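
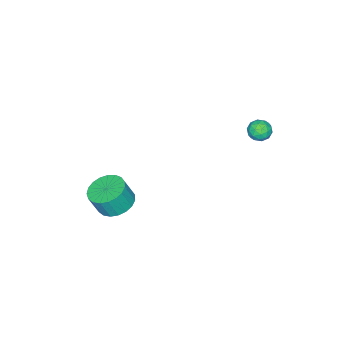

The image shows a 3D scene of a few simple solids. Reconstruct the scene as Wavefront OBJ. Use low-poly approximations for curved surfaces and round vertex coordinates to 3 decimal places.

v -0.118 3.735 2.576
v 0.441 3.779 2.242
v 0.379 3.201 3.338
v 0.938 3.245 3.004
v 0.674 3.779 3.271
v 0.367 4.108 2.8
v 0.453 2.872 2.78
v 0.146 3.201 2.309
v 0.793 3.245 2.369
v 0.93 3.806 2.672
v -0.11 3.174 2.908
v 0.027 3.735 3.211
v 0.118 3.803 2.342
v 0.702 3.177 3.238
v 0.547 3.49 3.395
v 0.876 3.516 3.199
v 0.074 3.997 2.67
v 0.403 4.023 2.474
v 0.54 4.023 3.078
v 0.417 2.957 3.106
v 0.746 2.983 2.91
v -0.056 3.464 2.381
v 0.273 3.49 2.185
v 0.28 2.957 2.502
v 0.653 3.516 2.22
v 0.946 3.203 2.668
v 0.661 2.983 2.537
v 0.48 3.176 2.26
v 0.734 3.846 2.398
v 1.026 3.532 2.846
v 0.871 3.846 3.003
v 0.69 4.039 2.726
v 0.941 3.532 2.473
v -0.206 3.448 2.734
v 0.086 3.134 3.182
v 0.13 2.941 2.854
v -0.051 3.134 2.577
v -0.126 3.777 2.912
v 0.167 3.464 3.36
v 0.34 3.804 3.32
v 0.159 3.997 3.043
v -0.121 3.448 3.107
v 3.664 -2.72 -3.934
v 4.227 -3.492 -4.32
v 4.618 -3.811 -3.111
v 4.056 -3.04 -2.726
v 4.506 -3.167 -4.325
v 4.897 -3.487 -3.116
v 4.64 -2.765 -4.262
v 5.031 -3.085 -3.053
v 4.605 -2.356 -4.142
v 4.996 -2.675 -2.934
v 4.407 -2.009 -3.987
v 4.799 -2.328 -2.778
v 4.081 -1.785 -3.822
v 4.473 -2.104 -2.614
v 3.683 -1.723 -3.677
v 4.074 -2.042 -2.468
v 3.282 -1.834 -3.576
v 3.673 -2.153 -2.368
v 2.947 -2.097 -3.538
v 3.338 -2.417 -2.329
v 2.735 -2.469 -3.567
v 3.127 -2.788 -2.359
v 2.685 -2.884 -3.661
v 3.076 -3.203 -2.452
v 2.804 -3.27 -3.801
v 3.195 -3.59 -2.592
v 3.071 -3.562 -3.965
v 3.463 -3.881 -2.756
v 3.442 -3.708 -4.123
v 3.833 -4.027 -2.914
v 3.85 -3.683 -4.249
v 4.242 -4.003 -3.04
f 1 38 17
f 38 12 41
f 17 41 6
f 38 41 17
f 1 17 13
f 17 6 18
f 13 18 2
f 17 18 13
f 1 13 22
f 13 2 23
f 22 23 8
f 13 23 22
f 1 22 34
f 22 8 37
f 34 37 11
f 22 37 34
f 1 34 38
f 34 11 42
f 38 42 12
f 34 42 38
f 2 18 29
f 18 6 32
f 29 32 10
f 18 32 29
f 6 41 19
f 41 12 40
f 19 40 5
f 41 40 19
f 12 42 39
f 42 11 35
f 39 35 3
f 42 35 39
f 11 37 36
f 37 8 24
f 36 24 7
f 37 24 36
f 8 23 28
f 23 2 25
f 28 25 9
f 23 25 28
f 4 30 16
f 30 10 31
f 16 31 5
f 30 31 16
f 4 16 14
f 16 5 15
f 14 15 3
f 16 15 14
f 4 14 21
f 14 3 20
f 21 20 7
f 14 20 21
f 4 21 26
f 21 7 27
f 26 27 9
f 21 27 26
f 4 26 30
f 26 9 33
f 30 33 10
f 26 33 30
f 5 31 19
f 31 10 32
f 19 32 6
f 31 32 19
f 3 15 39
f 15 5 40
f 39 40 12
f 15 40 39
f 7 20 36
f 20 3 35
f 36 35 11
f 20 35 36
f 9 27 28
f 27 7 24
f 28 24 8
f 27 24 28
f 10 33 29
f 33 9 25
f 29 25 2
f 33 25 29
f 44 43 47
f 44 47 45
f 45 47 48
f 45 48 46
f 47 43 49
f 47 49 48
f 48 49 50
f 48 50 46
f 49 43 51
f 49 51 50
f 50 51 52
f 50 52 46
f 51 43 53
f 51 53 52
f 52 53 54
f 52 54 46
f 53 43 55
f 53 55 54
f 54 55 56
f 54 56 46
f 55 43 57
f 55 57 56
f 56 57 58
f 56 58 46
f 57 43 59
f 57 59 58
f 58 59 60
f 58 60 46
f 59 43 61
f 59 61 60
f 60 61 62
f 60 62 46
f 61 43 63
f 61 63 62
f 62 63 64
f 62 64 46
f 63 43 65
f 63 65 64
f 64 65 66
f 64 66 46
f 65 43 67
f 65 67 66
f 66 67 68
f 66 68 46
f 67 43 69
f 67 69 68
f 68 69 70
f 68 70 46
f 69 43 71
f 69 71 70
f 70 71 72
f 70 72 46
f 71 43 73
f 71 73 72
f 72 73 74
f 72 74 46
f 73 43 44
f 73 44 74
f 74 44 45
f 74 45 46



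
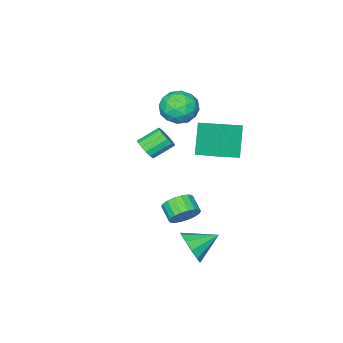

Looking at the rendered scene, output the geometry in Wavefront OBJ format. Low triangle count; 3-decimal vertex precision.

v -1.288 -0.624 2.204
v -0.369 -0.721 2.951
v -2.231 -1.979 3.189
v -1.312 -2.076 3.936
v -1.977 -1.091 3.937
v -1.394 -0.254 3.328
v -1.206 -2.446 2.812
v -0.623 -1.609 2.203
v -0.318 -1.847 3.327
v -0.795 -1.01 4.022
v -1.805 -1.69 2.118
v -2.282 -0.853 2.813
v -0.745 -0.553 2.491
v -1.855 -2.147 3.649
v -2.245 -1.568 3.649
v -1.705 -1.625 4.088
v -1.348 -0.279 2.713
v -0.808 -0.336 3.152
v -1.754 -0.554 3.731
v -1.792 -2.364 2.988
v -1.252 -2.421 3.427
v -0.895 -1.075 2.052
v -0.355 -1.132 2.491
v -0.846 -2.146 2.409
v -0.176 -1.272 3.151
v -0.73 -2.069 3.73
v -0.667 -2.286 3.069
v -0.325 -1.794 2.712
v -0.456 -0.78 3.56
v -1.011 -1.577 4.139
v -1.402 -0.998 4.139
v -1.059 -0.506 3.781
v -0.426 -1.442 3.781
v -1.589 -1.123 2.001
v -2.144 -1.92 2.58
v -1.541 -2.194 2.359
v -1.198 -1.702 2.001
v -1.87 -0.631 2.41
v -2.424 -1.428 2.989
v -2.275 -0.906 3.428
v -1.933 -0.414 3.071
v -2.174 -1.258 2.359
v -0.958 -3.741 -1.417
v -0.549 -3.871 -0.765
v -1.674 -3.329 0.048
v -2.082 -3.199 -0.603
v -0.45 -3.496 -0.877
v -1.575 -2.954 -0.064
v -0.487 -3.187 -1.134
v -1.612 -2.645 -0.321
v -0.65 -3.026 -1.467
v -1.775 -2.484 -0.654
v -0.895 -3.057 -1.786
v -2.02 -2.515 -0.973
v -1.157 -3.271 -2.006
v -2.282 -2.729 -1.193
v -1.366 -3.611 -2.068
v -2.491 -3.069 -1.255
v -1.465 -3.986 -1.956
v -2.59 -3.444 -1.143
v -1.428 -4.295 -1.699
v -2.553 -3.753 -0.886
v -1.265 -4.456 -1.366
v -2.39 -3.914 -0.553
v -1.02 -4.425 -1.047
v -2.145 -3.883 -0.234
v -0.758 -4.211 -0.827
v -1.883 -3.669 -0.014
v -1.324 0.115 2.515
v -1.281 1.968 3.316
v -2.639 0.392 1.944
v -2.596 2.246 2.746
v -0.404 0.854 0.754
v -0.361 2.708 1.556
v -1.719 1.132 0.184
v -1.676 2.985 0.985
v 0.264 0.789 -4.007
v 1.172 0.608 -3.84
v 0.883 -0.31 -3.266
v -0.024 -0.129 -3.433
v 1.063 0.846 -3.514
v 0.774 -0.071 -2.94
v 0.795 1.073 -3.285
v 0.506 0.156 -2.711
v 0.423 1.244 -3.2
v 0.134 0.326 -2.626
v 0.019 1.324 -3.274
v -0.27 0.407 -2.7
v -0.336 1.299 -3.494
v -0.625 0.381 -2.92
v -0.572 1.172 -3.815
v -0.861 0.255 -3.241
v -0.643 0.97 -4.174
v -0.932 0.052 -3.6
v -0.534 0.731 -4.5
v -0.823 -0.186 -3.926
v -0.266 0.504 -4.729
v -0.555 -0.413 -4.155
v 0.106 0.334 -4.814
v -0.183 -0.584 -4.24
v 0.51 0.253 -4.74
v 0.221 -0.664 -4.166
v 0.865 0.279 -4.52
v 0.576 -0.639 -3.946
v 1.101 0.405 -4.199
v 0.812 -0.512 -3.625
v 2.429 3.493 -3.942
v 2.979 3.701 -3.012
v 1.011 4.187 -3.258
v 3.046 4.24 -3.421
v 2.877 4.494 -4.028
v 2.537 4.366 -4.603
v 2.156 3.904 -4.925
v 1.879 3.286 -4.872
v 1.812 2.746 -4.463
v 1.981 2.492 -3.856
v 2.321 2.621 -3.281
v 2.702 3.082 -2.959
f 1 38 17
f 38 12 41
f 17 41 6
f 38 41 17
f 1 17 13
f 17 6 18
f 13 18 2
f 17 18 13
f 1 13 22
f 13 2 23
f 22 23 8
f 13 23 22
f 1 22 34
f 22 8 37
f 34 37 11
f 22 37 34
f 1 34 38
f 34 11 42
f 38 42 12
f 34 42 38
f 2 18 29
f 18 6 32
f 29 32 10
f 18 32 29
f 6 41 19
f 41 12 40
f 19 40 5
f 41 40 19
f 12 42 39
f 42 11 35
f 39 35 3
f 42 35 39
f 11 37 36
f 37 8 24
f 36 24 7
f 37 24 36
f 8 23 28
f 23 2 25
f 28 25 9
f 23 25 28
f 4 30 16
f 30 10 31
f 16 31 5
f 30 31 16
f 4 16 14
f 16 5 15
f 14 15 3
f 16 15 14
f 4 14 21
f 14 3 20
f 21 20 7
f 14 20 21
f 4 21 26
f 21 7 27
f 26 27 9
f 21 27 26
f 4 26 30
f 26 9 33
f 30 33 10
f 26 33 30
f 5 31 19
f 31 10 32
f 19 32 6
f 31 32 19
f 3 15 39
f 15 5 40
f 39 40 12
f 15 40 39
f 7 20 36
f 20 3 35
f 36 35 11
f 20 35 36
f 9 27 28
f 27 7 24
f 28 24 8
f 27 24 28
f 10 33 29
f 33 9 25
f 29 25 2
f 33 25 29
f 44 43 47
f 44 47 45
f 45 47 48
f 45 48 46
f 47 43 49
f 47 49 48
f 48 49 50
f 48 50 46
f 49 43 51
f 49 51 50
f 50 51 52
f 50 52 46
f 51 43 53
f 51 53 52
f 52 53 54
f 52 54 46
f 53 43 55
f 53 55 54
f 54 55 56
f 54 56 46
f 55 43 57
f 55 57 56
f 56 57 58
f 56 58 46
f 57 43 59
f 57 59 58
f 58 59 60
f 58 60 46
f 59 43 61
f 59 61 60
f 60 61 62
f 60 62 46
f 61 43 63
f 61 63 62
f 62 63 64
f 62 64 46
f 63 43 65
f 63 65 64
f 64 65 66
f 64 66 46
f 65 43 67
f 65 67 66
f 66 67 68
f 66 68 46
f 67 43 44
f 67 44 68
f 68 44 45
f 68 45 46
f 70 72 69
f 73 70 69
f 69 72 71
f 71 73 69
f 70 76 72
f 74 70 73
f 74 76 70
f 72 76 71
f 75 73 71
f 71 76 75
f 75 74 73
f 76 74 75
f 78 77 81
f 78 81 79
f 79 81 82
f 79 82 80
f 81 77 83
f 81 83 82
f 82 83 84
f 82 84 80
f 83 77 85
f 83 85 84
f 84 85 86
f 84 86 80
f 85 77 87
f 85 87 86
f 86 87 88
f 86 88 80
f 87 77 89
f 87 89 88
f 88 89 90
f 88 90 80
f 89 77 91
f 89 91 90
f 90 91 92
f 90 92 80
f 91 77 93
f 91 93 92
f 92 93 94
f 92 94 80
f 93 77 95
f 93 95 94
f 94 95 96
f 94 96 80
f 95 77 97
f 95 97 96
f 96 97 98
f 96 98 80
f 97 77 99
f 97 99 98
f 98 99 100
f 98 100 80
f 99 77 101
f 99 101 100
f 100 101 102
f 100 102 80
f 101 77 103
f 101 103 102
f 102 103 104
f 102 104 80
f 103 77 105
f 103 105 104
f 104 105 106
f 104 106 80
f 105 77 78
f 105 78 106
f 106 78 79
f 106 79 80
f 108 107 110
f 108 110 109
f 110 107 111
f 110 111 109
f 111 107 112
f 111 112 109
f 112 107 113
f 112 113 109
f 113 107 114
f 113 114 109
f 114 107 115
f 114 115 109
f 115 107 116
f 115 116 109
f 116 107 117
f 116 117 109
f 117 107 118
f 117 118 109
f 118 107 108
f 118 108 109



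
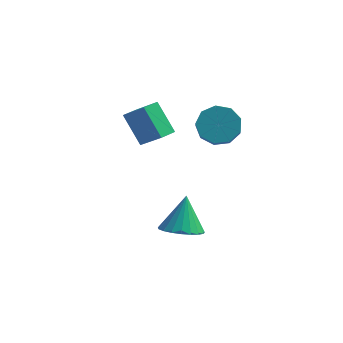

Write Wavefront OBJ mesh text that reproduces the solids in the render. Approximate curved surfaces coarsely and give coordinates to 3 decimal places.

v -4.143 -0.006 1.484
v -5.166 0.731 2.878
v -3.719 0.823 1.357
v -4.742 1.561 2.751
v -3.018 -0.421 2.529
v -4.041 0.317 3.923
v -2.594 0.409 2.402
v -3.617 1.146 3.796
v -0.504 0.303 3.257
v 0.516 0.264 2.973
v 0.685 -0.482 3.678
v -0.336 -0.443 3.963
v 0.426 0.747 3.506
v 0.594 0.002 4.211
v -0.1 1.023 3.922
v 0.068 0.277 4.627
v -0.815 0.961 4.028
v -0.646 0.216 4.733
v -1.384 0.592 3.773
v -1.216 -0.154 4.478
v -1.542 0.087 3.277
v -1.373 -0.659 3.982
v -1.214 -0.317 2.772
v -1.046 -1.062 3.477
v -0.554 -0.431 2.494
v -0.386 -1.176 3.199
v 0.129 -0.201 2.573
v 0.298 -0.947 3.278
v -1.638 -2.222 -2.422
v -1 -2.981 -1.967
v -1.642 -1.218 -0.738
v -0.696 -2.692 -2.139
v -0.554 -2.322 -2.359
v -0.6 -1.935 -2.59
v -0.825 -1.597 -2.792
v -1.191 -1.368 -2.93
v -1.634 -1.286 -2.98
v -2.077 -1.366 -2.934
v -2.445 -1.594 -2.798
v -2.673 -1.931 -2.598
v -2.722 -2.318 -2.367
v -2.584 -2.688 -2.146
v -2.282 -2.978 -1.972
v -1.868 -3.137 -1.876
v -1.415 -3.138 -1.874
f 2 4 1
f 5 2 1
f 1 4 3
f 3 5 1
f 2 8 4
f 6 2 5
f 6 8 2
f 4 8 3
f 7 5 3
f 3 8 7
f 7 6 5
f 8 6 7
f 10 9 13
f 10 13 11
f 11 13 14
f 11 14 12
f 13 9 15
f 13 15 14
f 14 15 16
f 14 16 12
f 15 9 17
f 15 17 16
f 16 17 18
f 16 18 12
f 17 9 19
f 17 19 18
f 18 19 20
f 18 20 12
f 19 9 21
f 19 21 20
f 20 21 22
f 20 22 12
f 21 9 23
f 21 23 22
f 22 23 24
f 22 24 12
f 23 9 25
f 23 25 24
f 24 25 26
f 24 26 12
f 25 9 27
f 25 27 26
f 26 27 28
f 26 28 12
f 27 9 10
f 27 10 28
f 28 10 11
f 28 11 12
f 30 29 32
f 30 32 31
f 32 29 33
f 32 33 31
f 33 29 34
f 33 34 31
f 34 29 35
f 34 35 31
f 35 29 36
f 35 36 31
f 36 29 37
f 36 37 31
f 37 29 38
f 37 38 31
f 38 29 39
f 38 39 31
f 39 29 40
f 39 40 31
f 40 29 41
f 40 41 31
f 41 29 42
f 41 42 31
f 42 29 43
f 42 43 31
f 43 29 44
f 43 44 31
f 44 29 45
f 44 45 31
f 45 29 30
f 45 30 31



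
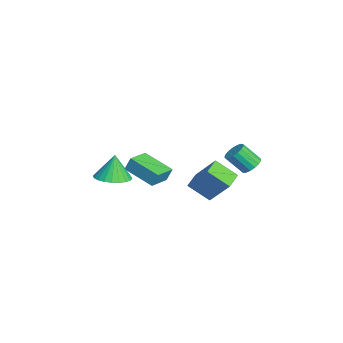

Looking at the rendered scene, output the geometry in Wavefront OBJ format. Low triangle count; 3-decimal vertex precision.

v -3.213 -2.847 -1.479
v -3.141 -2.528 -0.63
v -4.285 -2.006 -1.703
v -4.212 -1.688 -0.853
v -1.988 -1.452 -2.107
v -1.915 -1.134 -1.257
v -3.059 -0.612 -2.33
v -2.987 -0.293 -1.481
v 1.309 -3.634 0.632
v 2.176 -4.087 0.84
v 1.031 -3.486 2.108
v 2.287 -3.713 0.824
v 2.25 -3.328 0.778
v 2.069 -2.989 0.71
v 1.773 -2.748 0.631
v 1.406 -2.642 0.551
v 1.024 -2.687 0.483
v 0.686 -2.876 0.439
v 0.443 -3.18 0.423
v 0.331 -3.554 0.439
v 0.368 -3.94 0.485
v 0.549 -4.279 0.553
v 0.845 -4.52 0.633
v 1.212 -4.626 0.712
v 1.594 -4.581 0.78
v 1.932 -4.392 0.825
v -0.379 3.654 0.198
v 0.234 3.772 0.411
v 0.053 2.864 1.435
v -0.561 2.746 1.222
v 0.058 3.983 0.567
v -0.123 3.075 1.591
v -0.218 4.118 0.639
v -0.4 3.211 1.662
v -0.531 4.147 0.609
v -0.713 3.24 1.633
v -0.81 4.064 0.485
v -0.991 3.156 1.509
v -0.989 3.886 0.296
v -1.171 2.978 1.319
v -1.029 3.655 0.084
v -1.211 2.747 1.108
v -0.92 3.424 -0.102
v -1.102 2.516 0.922
v -0.687 3.245 -0.219
v -0.869 2.338 0.805
v -0.384 3.16 -0.24
v -0.565 2.253 0.784
v -0.079 3.189 -0.161
v -0.261 2.281 0.862
v 0.157 3.323 0
v -0.025 2.416 1.024
v 0.27 3.534 0.207
v 0.088 2.626 1.23
v 0.079 1.862 -1.243
v -0.301 0.737 -0.326
v 0.883 2.813 0.258
v 0.503 1.687 1.174
v 1.077 1.353 -1.454
v 0.697 0.227 -0.538
v 1.881 2.303 0.046
v 1.501 1.178 0.963
f 2 4 1
f 5 2 1
f 1 4 3
f 3 5 1
f 2 8 4
f 6 2 5
f 6 8 2
f 4 8 3
f 7 5 3
f 3 8 7
f 7 6 5
f 8 6 7
f 10 9 12
f 10 12 11
f 12 9 13
f 12 13 11
f 13 9 14
f 13 14 11
f 14 9 15
f 14 15 11
f 15 9 16
f 15 16 11
f 16 9 17
f 16 17 11
f 17 9 18
f 17 18 11
f 18 9 19
f 18 19 11
f 19 9 20
f 19 20 11
f 20 9 21
f 20 21 11
f 21 9 22
f 21 22 11
f 22 9 23
f 22 23 11
f 23 9 24
f 23 24 11
f 24 9 25
f 24 25 11
f 25 9 26
f 25 26 11
f 26 9 10
f 26 10 11
f 28 27 31
f 28 31 29
f 29 31 32
f 29 32 30
f 31 27 33
f 31 33 32
f 32 33 34
f 32 34 30
f 33 27 35
f 33 35 34
f 34 35 36
f 34 36 30
f 35 27 37
f 35 37 36
f 36 37 38
f 36 38 30
f 37 27 39
f 37 39 38
f 38 39 40
f 38 40 30
f 39 27 41
f 39 41 40
f 40 41 42
f 40 42 30
f 41 27 43
f 41 43 42
f 42 43 44
f 42 44 30
f 43 27 45
f 43 45 44
f 44 45 46
f 44 46 30
f 45 27 47
f 45 47 46
f 46 47 48
f 46 48 30
f 47 27 49
f 47 49 48
f 48 49 50
f 48 50 30
f 49 27 51
f 49 51 50
f 50 51 52
f 50 52 30
f 51 27 53
f 51 53 52
f 52 53 54
f 52 54 30
f 53 27 28
f 53 28 54
f 54 28 29
f 54 29 30
f 56 58 55
f 59 56 55
f 55 58 57
f 57 59 55
f 56 62 58
f 60 56 59
f 60 62 56
f 58 62 57
f 61 59 57
f 57 62 61
f 61 60 59
f 62 60 61



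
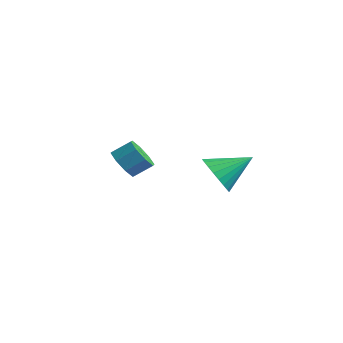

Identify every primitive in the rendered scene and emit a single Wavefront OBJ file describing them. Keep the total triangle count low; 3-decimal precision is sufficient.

v 3.001 0.286 2.636
v 3.662 -0.408 3.156
v 3.759 1.734 3.604
v 3.898 -0.305 2.818
v 3.998 -0.113 2.452
v 3.946 0.14 2.114
v 3.75 0.415 1.855
v 3.44 0.67 1.716
v 3.063 0.867 1.717
v 2.676 0.976 1.857
v 2.339 0.979 2.117
v 2.103 0.877 2.455
v 2.003 0.684 2.821
v 2.055 0.432 3.159
v 2.251 0.156 3.417
v 2.562 -0.099 3.557
v 2.939 -0.296 3.556
v 3.325 -0.404 3.415
v -2.606 -0.464 1.834
v -1.874 -0.446 1.261
v -1.382 0.321 1.913
v -2.114 0.304 2.486
v -2.373 0.028 1.08
v -1.881 0.795 1.731
v -3.009 0.214 1.34
v -2.517 0.981 1.992
v -3.408 0.003 1.89
v -2.917 0.77 2.542
v -3.338 -0.481 2.407
v -2.846 0.286 3.059
v -2.839 -0.955 2.589
v -2.347 -0.188 3.24
v -2.203 -1.141 2.328
v -1.711 -0.374 2.98
v -1.803 -0.93 1.778
v -1.312 -0.163 2.43
f 2 1 4
f 2 4 3
f 4 1 5
f 4 5 3
f 5 1 6
f 5 6 3
f 6 1 7
f 6 7 3
f 7 1 8
f 7 8 3
f 8 1 9
f 8 9 3
f 9 1 10
f 9 10 3
f 10 1 11
f 10 11 3
f 11 1 12
f 11 12 3
f 12 1 13
f 12 13 3
f 13 1 14
f 13 14 3
f 14 1 15
f 14 15 3
f 15 1 16
f 15 16 3
f 16 1 17
f 16 17 3
f 17 1 18
f 17 18 3
f 18 1 2
f 18 2 3
f 20 19 23
f 20 23 21
f 21 23 24
f 21 24 22
f 23 19 25
f 23 25 24
f 24 25 26
f 24 26 22
f 25 19 27
f 25 27 26
f 26 27 28
f 26 28 22
f 27 19 29
f 27 29 28
f 28 29 30
f 28 30 22
f 29 19 31
f 29 31 30
f 30 31 32
f 30 32 22
f 31 19 33
f 31 33 32
f 32 33 34
f 32 34 22
f 33 19 35
f 33 35 34
f 34 35 36
f 34 36 22
f 35 19 20
f 35 20 36
f 36 20 21
f 36 21 22



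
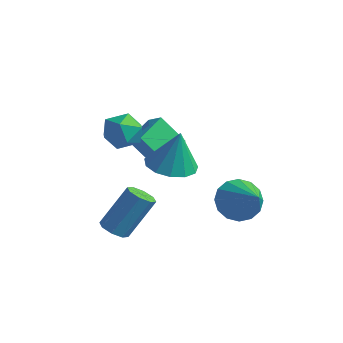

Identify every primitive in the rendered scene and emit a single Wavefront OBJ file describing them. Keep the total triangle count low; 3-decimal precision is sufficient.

v -0.019 -3.896 -1.799
v 0.631 -4.078 -1.884
v 1.168 -3.007 -0.087
v 0.519 -2.824 -0.001
v 0.518 -3.627 -2.119
v 1.055 -2.556 -0.322
v 0.091 -3.334 -2.166
v 0.628 -2.263 -0.369
v -0.401 -3.369 -1.998
v 0.137 -2.298 -0.201
v -0.668 -3.713 -1.713
v -0.131 -2.642 0.084
v -0.555 -4.164 -1.478
v -0.018 -3.093 0.319
v -0.128 -4.457 -1.431
v 0.409 -3.386 0.366
v 0.363 -4.422 -1.599
v 0.901 -3.351 0.198
v -0.703 -3.682 3.365
v -0.226 -2.921 3.036
v 0.386 -3.899 4.444
v 0.863 -3.138 4.115
v 0.025 -3.021 4.561
v -0.649 -2.887 3.894
v 0.809 -3.933 3.586
v 0.135 -3.799 2.919
v 0.708 -3.076 3.173
v 0.224 -2.512 3.775
v -0.064 -4.308 3.705
v -0.548 -3.744 4.307
v -1.9 -1.068 1.467
v -1.146 -1.115 1.919
v -2.116 0.431 1.985
v -1.362 0.383 2.436
v -1.058 -0.483 0.124
v -0.304 -0.531 0.575
v -1.274 1.015 0.641
v -0.52 0.968 1.093
v 2.437 -3.193 2.67
v 3.445 -2.91 2.452
v 2.783 -3.027 4.49
v 3.125 -2.4 2.466
v 2.586 -2.141 2.545
v 2 -2.217 2.664
v 1.552 -2.603 2.784
v 1.386 -3.176 2.868
v 1.553 -3.755 2.89
v 2.001 -4.155 2.841
v 2.587 -4.251 2.738
v 3.126 -4.01 2.614
v 3.446 -3.51 2.507
v 2.676 0.655 -1.044
v 3.099 0.185 -1.919
v 4.264 -0.015 0.084
v 3.313 0.701 -1.914
v 3.357 1.205 -1.676
v 3.219 1.562 -1.269
v 2.934 1.675 -0.801
v 2.581 1.516 -0.398
v 2.253 1.126 -0.168
v 2.039 0.61 -0.173
v 1.995 0.106 -0.411
v 2.133 -0.251 -0.819
v 2.417 -0.365 -1.286
v 2.771 -0.205 -1.689
f 2 1 5
f 2 5 3
f 3 5 6
f 3 6 4
f 5 1 7
f 5 7 6
f 6 7 8
f 6 8 4
f 7 1 9
f 7 9 8
f 8 9 10
f 8 10 4
f 9 1 11
f 9 11 10
f 10 11 12
f 10 12 4
f 11 1 13
f 11 13 12
f 12 13 14
f 12 14 4
f 13 1 15
f 13 15 14
f 14 15 16
f 14 16 4
f 15 1 17
f 15 17 16
f 16 17 18
f 16 18 4
f 17 1 2
f 17 2 18
f 18 2 3
f 18 3 4
f 19 30 24
f 19 24 20
f 19 20 26
f 19 26 29
f 19 29 30
f 20 24 28
f 24 30 23
f 30 29 21
f 29 26 25
f 26 20 27
f 22 28 23
f 22 23 21
f 22 21 25
f 22 25 27
f 22 27 28
f 23 28 24
f 21 23 30
f 25 21 29
f 27 25 26
f 28 27 20
f 32 34 31
f 35 32 31
f 31 34 33
f 33 35 31
f 32 38 34
f 36 32 35
f 36 38 32
f 34 38 33
f 37 35 33
f 33 38 37
f 37 36 35
f 38 36 37
f 40 39 42
f 40 42 41
f 42 39 43
f 42 43 41
f 43 39 44
f 43 44 41
f 44 39 45
f 44 45 41
f 45 39 46
f 45 46 41
f 46 39 47
f 46 47 41
f 47 39 48
f 47 48 41
f 48 39 49
f 48 49 41
f 49 39 50
f 49 50 41
f 50 39 51
f 50 51 41
f 51 39 40
f 51 40 41
f 53 52 55
f 53 55 54
f 55 52 56
f 55 56 54
f 56 52 57
f 56 57 54
f 57 52 58
f 57 58 54
f 58 52 59
f 58 59 54
f 59 52 60
f 59 60 54
f 60 52 61
f 60 61 54
f 61 52 62
f 61 62 54
f 62 52 63
f 62 63 54
f 63 52 64
f 63 64 54
f 64 52 65
f 64 65 54
f 65 52 53
f 65 53 54



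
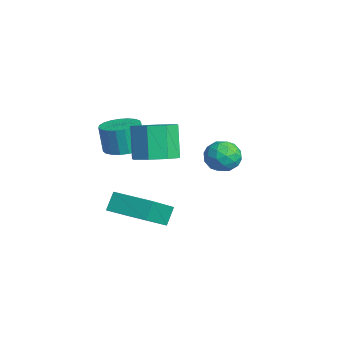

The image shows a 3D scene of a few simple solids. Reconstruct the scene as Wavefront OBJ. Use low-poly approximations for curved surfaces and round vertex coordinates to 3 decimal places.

v 0.075 -4.685 -2.217
v -0.357 -4.232 -1.361
v -1.03 -3.43 -3.438
v -1.462 -2.978 -2.582
v 1.602 -3.302 -2.178
v 1.17 -2.85 -1.322
v 0.497 -2.048 -3.399
v 0.065 -1.595 -2.543
v -1.011 -3.553 0.943
v -0.374 -2.87 1.118
v -0.613 -3.004 2.511
v -1.249 -3.687 2.337
v -0.709 -2.663 1.081
v -0.948 -2.797 2.474
v -1.095 -2.61 1.019
v -1.334 -2.744 2.413
v -1.467 -2.72 0.945
v -1.706 -2.854 2.338
v -1.76 -2.974 0.87
v -1.999 -3.108 2.264
v -1.924 -3.329 0.808
v -2.163 -3.462 2.202
v -1.929 -3.722 0.77
v -2.168 -3.855 2.163
v -1.776 -4.086 0.761
v -2.015 -4.219 2.154
v -1.49 -4.357 0.784
v -1.729 -4.491 2.177
v -1.122 -4.49 0.834
v -1.361 -4.624 2.228
v -0.734 -4.461 0.904
v -0.973 -4.595 2.297
v -0.394 -4.275 0.98
v -0.633 -4.409 2.373
v -0.16 -3.964 1.05
v -0.399 -4.098 2.443
v -0.074 -3.582 1.101
v -0.313 -3.716 2.495
v -0.15 -3.195 1.125
v -0.389 -3.329 2.519
v 2.049 -2.952 1.853
v 2.98 -2.683 2.283
v 2.202 -2.54 3.877
v 1.271 -2.808 3.447
v 2.562 -2.039 2.021
v 1.783 -1.896 3.615
v 1.843 -1.93 1.66
v 1.065 -1.786 3.255
v 1.245 -2.419 1.412
v 0.467 -2.276 3.007
v 1.118 -3.22 1.423
v 0.34 -3.077 3.017
v 1.537 -3.864 1.685
v 0.758 -3.721 3.279
v 2.255 -3.974 2.045
v 1.477 -3.83 3.64
v 2.853 -3.484 2.293
v 2.075 -3.341 3.888
v -0.207 1.278 0.909
v 0.23 1.467 0.128
v -0.15 -0.167 0.592
v 0.287 0.022 -0.189
v 0.707 0.152 0.613
v 0.672 1.045 0.809
v -0.592 0.255 -0.089
v -0.627 1.148 0.107
v -0.008 0.834 -0.489
v 0.795 0.77 -0.055
v -0.715 0.53 0.775
v 0.088 0.466 1.209
v 0.007 1.499 0.546
v 0.073 -0.199 0.174
v 0.32 -0.123 0.645
v 0.577 -0.012 0.186
v 0.267 1.251 0.946
v 0.523 1.362 0.487
v 0.804 0.589 0.772
v -0.443 -0.062 0.233
v -0.187 0.049 -0.226
v -0.497 1.312 0.534
v -0.24 1.423 0.075
v -0.724 0.711 -0.052
v 0.124 1.238 -0.276
v 0.157 0.389 -0.462
v -0.36 0.526 -0.403
v -0.38 1.051 -0.288
v 0.596 1.201 -0.021
v 0.629 0.352 -0.207
v 0.876 0.428 0.264
v 0.855 0.953 0.379
v 0.455 0.829 -0.383
v -0.549 0.948 0.927
v -0.516 0.099 0.741
v -0.775 0.347 0.341
v -0.796 0.872 0.456
v -0.077 0.911 1.182
v -0.044 0.062 0.996
v 0.46 0.249 1.008
v 0.44 0.774 1.123
v -0.375 0.471 1.103
f 2 4 1
f 5 2 1
f 1 4 3
f 3 5 1
f 2 8 4
f 6 2 5
f 6 8 2
f 4 8 3
f 7 5 3
f 3 8 7
f 7 6 5
f 8 6 7
f 10 9 13
f 10 13 11
f 11 13 14
f 11 14 12
f 13 9 15
f 13 15 14
f 14 15 16
f 14 16 12
f 15 9 17
f 15 17 16
f 16 17 18
f 16 18 12
f 17 9 19
f 17 19 18
f 18 19 20
f 18 20 12
f 19 9 21
f 19 21 20
f 20 21 22
f 20 22 12
f 21 9 23
f 21 23 22
f 22 23 24
f 22 24 12
f 23 9 25
f 23 25 24
f 24 25 26
f 24 26 12
f 25 9 27
f 25 27 26
f 26 27 28
f 26 28 12
f 27 9 29
f 27 29 28
f 28 29 30
f 28 30 12
f 29 9 31
f 29 31 30
f 30 31 32
f 30 32 12
f 31 9 33
f 31 33 32
f 32 33 34
f 32 34 12
f 33 9 35
f 33 35 34
f 34 35 36
f 34 36 12
f 35 9 37
f 35 37 36
f 36 37 38
f 36 38 12
f 37 9 39
f 37 39 38
f 38 39 40
f 38 40 12
f 39 9 10
f 39 10 40
f 40 10 11
f 40 11 12
f 42 41 45
f 42 45 43
f 43 45 46
f 43 46 44
f 45 41 47
f 45 47 46
f 46 47 48
f 46 48 44
f 47 41 49
f 47 49 48
f 48 49 50
f 48 50 44
f 49 41 51
f 49 51 50
f 50 51 52
f 50 52 44
f 51 41 53
f 51 53 52
f 52 53 54
f 52 54 44
f 53 41 55
f 53 55 54
f 54 55 56
f 54 56 44
f 55 41 57
f 55 57 56
f 56 57 58
f 56 58 44
f 57 41 42
f 57 42 58
f 58 42 43
f 58 43 44
f 59 96 75
f 96 70 99
f 75 99 64
f 96 99 75
f 59 75 71
f 75 64 76
f 71 76 60
f 75 76 71
f 59 71 80
f 71 60 81
f 80 81 66
f 71 81 80
f 59 80 92
f 80 66 95
f 92 95 69
f 80 95 92
f 59 92 96
f 92 69 100
f 96 100 70
f 92 100 96
f 60 76 87
f 76 64 90
f 87 90 68
f 76 90 87
f 64 99 77
f 99 70 98
f 77 98 63
f 99 98 77
f 70 100 97
f 100 69 93
f 97 93 61
f 100 93 97
f 69 95 94
f 95 66 82
f 94 82 65
f 95 82 94
f 66 81 86
f 81 60 83
f 86 83 67
f 81 83 86
f 62 88 74
f 88 68 89
f 74 89 63
f 88 89 74
f 62 74 72
f 74 63 73
f 72 73 61
f 74 73 72
f 62 72 79
f 72 61 78
f 79 78 65
f 72 78 79
f 62 79 84
f 79 65 85
f 84 85 67
f 79 85 84
f 62 84 88
f 84 67 91
f 88 91 68
f 84 91 88
f 63 89 77
f 89 68 90
f 77 90 64
f 89 90 77
f 61 73 97
f 73 63 98
f 97 98 70
f 73 98 97
f 65 78 94
f 78 61 93
f 94 93 69
f 78 93 94
f 67 85 86
f 85 65 82
f 86 82 66
f 85 82 86
f 68 91 87
f 91 67 83
f 87 83 60
f 91 83 87



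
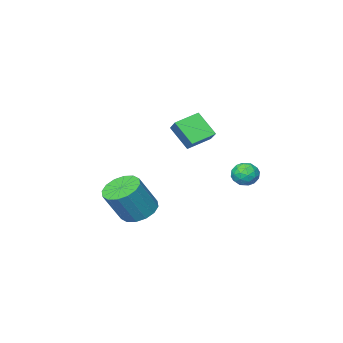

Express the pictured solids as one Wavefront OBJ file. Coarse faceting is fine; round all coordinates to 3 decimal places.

v -4.004 2.668 -3.396
v -3.23 2.688 -3.244
v -4.19 1.952 -2.356
v -3.416 1.972 -2.204
v -3.85 2.627 -2.13
v -3.735 3.069 -2.773
v -3.685 1.571 -2.827
v -3.57 2.013 -3.47
v -3.033 2.01 -2.893
v -3.135 2.663 -2.461
v -4.285 1.977 -3.139
v -4.387 2.63 -2.707
v -3.601 2.741 -3.411
v -3.819 1.899 -2.189
v -4.074 2.284 -2.145
v -3.619 2.296 -2.056
v -3.897 2.965 -3.134
v -3.443 2.977 -3.045
v -3.807 2.941 -2.39
v -3.977 1.663 -2.555
v -3.523 1.675 -2.466
v -3.801 2.344 -3.544
v -3.346 2.356 -3.455
v -3.613 1.699 -3.21
v -3.03 2.354 -3.115
v -3.14 1.933 -2.504
v -3.298 1.697 -2.87
v -3.23 1.958 -3.248
v -3.09 2.738 -2.862
v -3.199 2.317 -2.251
v -3.454 2.702 -2.207
v -3.387 2.962 -2.585
v -2.974 2.339 -2.655
v -4.221 2.323 -3.349
v -4.33 1.902 -2.738
v -4.033 1.678 -3.015
v -3.966 1.938 -3.393
v -4.28 2.707 -3.096
v -4.39 2.286 -2.485
v -4.19 2.682 -2.352
v -4.122 2.943 -2.73
v -4.446 2.301 -2.945
v 1.924 1.091 -4.291
v 2.781 0.764 -4.804
v 3.832 0.723 -3.021
v 2.976 1.049 -2.509
v 2.811 1.307 -4.81
v 3.863 1.266 -3.027
v 2.605 1.792 -4.676
v 3.656 1.75 -2.894
v 2.215 2.088 -4.44
v 3.267 2.047 -2.657
v 1.748 2.118 -4.164
v 2.8 2.077 -2.381
v 1.328 1.872 -3.922
v 2.38 1.831 -2.139
v 1.068 1.417 -3.779
v 2.119 1.376 -1.996
v 1.037 0.874 -3.773
v 2.089 0.833 -1.99
v 1.244 0.39 -3.906
v 2.295 0.348 -2.124
v 1.633 0.093 -4.143
v 2.685 0.052 -2.36
v 2.1 0.063 -4.419
v 3.152 0.022 -2.636
v 2.52 0.309 -4.661
v 3.572 0.268 -2.878
v -2.992 0.377 -0.781
v -2.722 -0.718 0.409
v -2.719 1.161 -0.122
v -2.448 0.066 1.068
v -1.612 0.254 -1.208
v -1.341 -0.841 -0.018
v -1.338 1.038 -0.549
v -1.068 -0.057 0.641
f 1 38 17
f 38 12 41
f 17 41 6
f 38 41 17
f 1 17 13
f 17 6 18
f 13 18 2
f 17 18 13
f 1 13 22
f 13 2 23
f 22 23 8
f 13 23 22
f 1 22 34
f 22 8 37
f 34 37 11
f 22 37 34
f 1 34 38
f 34 11 42
f 38 42 12
f 34 42 38
f 2 18 29
f 18 6 32
f 29 32 10
f 18 32 29
f 6 41 19
f 41 12 40
f 19 40 5
f 41 40 19
f 12 42 39
f 42 11 35
f 39 35 3
f 42 35 39
f 11 37 36
f 37 8 24
f 36 24 7
f 37 24 36
f 8 23 28
f 23 2 25
f 28 25 9
f 23 25 28
f 4 30 16
f 30 10 31
f 16 31 5
f 30 31 16
f 4 16 14
f 16 5 15
f 14 15 3
f 16 15 14
f 4 14 21
f 14 3 20
f 21 20 7
f 14 20 21
f 4 21 26
f 21 7 27
f 26 27 9
f 21 27 26
f 4 26 30
f 26 9 33
f 30 33 10
f 26 33 30
f 5 31 19
f 31 10 32
f 19 32 6
f 31 32 19
f 3 15 39
f 15 5 40
f 39 40 12
f 15 40 39
f 7 20 36
f 20 3 35
f 36 35 11
f 20 35 36
f 9 27 28
f 27 7 24
f 28 24 8
f 27 24 28
f 10 33 29
f 33 9 25
f 29 25 2
f 33 25 29
f 44 43 47
f 44 47 45
f 45 47 48
f 45 48 46
f 47 43 49
f 47 49 48
f 48 49 50
f 48 50 46
f 49 43 51
f 49 51 50
f 50 51 52
f 50 52 46
f 51 43 53
f 51 53 52
f 52 53 54
f 52 54 46
f 53 43 55
f 53 55 54
f 54 55 56
f 54 56 46
f 55 43 57
f 55 57 56
f 56 57 58
f 56 58 46
f 57 43 59
f 57 59 58
f 58 59 60
f 58 60 46
f 59 43 61
f 59 61 60
f 60 61 62
f 60 62 46
f 61 43 63
f 61 63 62
f 62 63 64
f 62 64 46
f 63 43 65
f 63 65 64
f 64 65 66
f 64 66 46
f 65 43 67
f 65 67 66
f 66 67 68
f 66 68 46
f 67 43 44
f 67 44 68
f 68 44 45
f 68 45 46
f 70 72 69
f 73 70 69
f 69 72 71
f 71 73 69
f 70 76 72
f 74 70 73
f 74 76 70
f 72 76 71
f 75 73 71
f 71 76 75
f 75 74 73
f 76 74 75



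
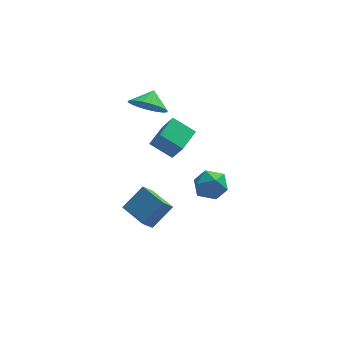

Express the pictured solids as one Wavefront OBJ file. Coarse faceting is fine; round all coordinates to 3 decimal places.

v -3.096 -1.612 -1.377
v -2.056 -1.006 -0.323
v -4.046 -0.328 -1.178
v -3.007 0.278 -0.124
v -2.593 -1.118 -2.156
v -1.554 -0.512 -1.102
v -3.544 0.166 -1.957
v -2.504 0.772 -0.903
v -2.626 3.259 3.673
v -1.836 3.478 3
v -2.274 4.001 4.327
v -2.153 3.751 2.861
v -2.552 3.939 2.863
v -2.963 4.009 3.004
v -3.316 3.95 3.261
v -3.55 3.771 3.589
v -3.624 3.504 3.932
v -3.526 3.194 4.23
v -3.271 2.896 4.431
v -2.906 2.66 4.502
v -2.491 2.528 4.429
v -2.101 2.523 4.225
v -1.8 2.644 3.926
v -1.643 2.872 3.583
v -1.656 3.167 3.256
v -1.428 2.543 0.185
v -2.568 3.029 0.937
v -0.696 3.861 0.442
v -1.836 4.348 1.194
v -0.924 2.052 1.266
v -2.064 2.539 2.018
v -0.192 3.371 1.523
v -1.332 3.857 2.275
v -0.136 3.249 -2.57
v 0.359 4.059 -2.169
v 0.881 3.281 -3.891
v 1.376 4.091 -3.49
v 1.459 3.165 -3.046
v 0.831 3.145 -2.23
v 0.409 4.195 -3.83
v -0.219 4.175 -3.014
v 0.696 4.644 -2.949
v 1.345 4.007 -2.464
v -0.105 3.333 -3.596
v 0.544 2.696 -3.111
f 2 4 1
f 5 2 1
f 1 4 3
f 3 5 1
f 2 8 4
f 6 2 5
f 6 8 2
f 4 8 3
f 7 5 3
f 3 8 7
f 7 6 5
f 8 6 7
f 10 9 12
f 10 12 11
f 12 9 13
f 12 13 11
f 13 9 14
f 13 14 11
f 14 9 15
f 14 15 11
f 15 9 16
f 15 16 11
f 16 9 17
f 16 17 11
f 17 9 18
f 17 18 11
f 18 9 19
f 18 19 11
f 19 9 20
f 19 20 11
f 20 9 21
f 20 21 11
f 21 9 22
f 21 22 11
f 22 9 23
f 22 23 11
f 23 9 24
f 23 24 11
f 24 9 25
f 24 25 11
f 25 9 10
f 25 10 11
f 27 29 26
f 30 27 26
f 26 29 28
f 28 30 26
f 27 33 29
f 31 27 30
f 31 33 27
f 29 33 28
f 32 30 28
f 28 33 32
f 32 31 30
f 33 31 32
f 34 45 39
f 34 39 35
f 34 35 41
f 34 41 44
f 34 44 45
f 35 39 43
f 39 45 38
f 45 44 36
f 44 41 40
f 41 35 42
f 37 43 38
f 37 38 36
f 37 36 40
f 37 40 42
f 37 42 43
f 38 43 39
f 36 38 45
f 40 36 44
f 42 40 41
f 43 42 35



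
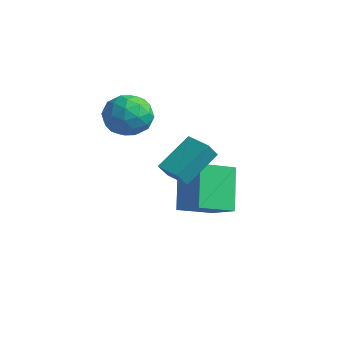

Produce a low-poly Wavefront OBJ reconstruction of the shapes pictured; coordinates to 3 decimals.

v -1.517 -1.934 1.387
v -0.729 -1.223 1.358
v -0.751 -2.837 0.142
v 0.037 -2.126 0.113
v -0.074 -2.761 0.957
v -0.548 -2.203 1.726
v -0.932 -1.857 -0.226
v -1.406 -1.299 0.543
v -0.367 -1.176 0.36
v 0.163 -1.735 1.092
v -1.643 -2.325 0.408
v -1.113 -2.884 1.14
v -1.19 -1.499 1.482
v -0.29 -2.561 0.018
v -0.355 -2.934 0.514
v 0.108 -2.516 0.497
v -1.084 -2.075 1.699
v -0.62 -1.657 1.681
v -0.236 -2.561 1.445
v -0.86 -2.403 -0.181
v -0.396 -1.985 -0.199
v -1.588 -1.544 1.003
v -1.125 -1.126 0.986
v -1.244 -1.499 0.055
v -0.514 -1.054 0.878
v -0.064 -1.585 0.146
v -0.634 -1.427 -0.053
v -0.912 -1.099 0.399
v -0.202 -1.382 1.308
v 0.248 -1.913 0.576
v 0.182 -2.286 1.072
v -0.096 -1.958 1.525
v 0.01 -1.354 0.722
v -1.728 -2.147 0.924
v -1.278 -2.678 0.192
v -1.384 -2.102 -0.025
v -1.662 -1.774 0.428
v -1.416 -2.475 1.354
v -0.966 -3.006 0.622
v -0.568 -2.961 1.101
v -0.846 -2.633 1.553
v -1.49 -2.706 0.778
v 3.476 -4.132 0.433
v 3.52 -2.729 1.496
v 3.422 -3.63 -0.226
v 3.467 -2.228 0.836
v 4.513 -4.112 0.364
v 4.558 -2.71 1.426
v 4.46 -3.611 -0.296
v 4.504 -2.208 0.767
v 0.654 1.09 -2.767
v 0.398 -0.517 -2.096
v 1.858 1.152 -2.16
v 1.602 -0.455 -1.489
v 1.558 0.235 -4.471
v 1.302 -1.372 -3.8
v 2.762 0.297 -3.864
v 2.506 -1.31 -3.193
f 1 38 17
f 38 12 41
f 17 41 6
f 38 41 17
f 1 17 13
f 17 6 18
f 13 18 2
f 17 18 13
f 1 13 22
f 13 2 23
f 22 23 8
f 13 23 22
f 1 22 34
f 22 8 37
f 34 37 11
f 22 37 34
f 1 34 38
f 34 11 42
f 38 42 12
f 34 42 38
f 2 18 29
f 18 6 32
f 29 32 10
f 18 32 29
f 6 41 19
f 41 12 40
f 19 40 5
f 41 40 19
f 12 42 39
f 42 11 35
f 39 35 3
f 42 35 39
f 11 37 36
f 37 8 24
f 36 24 7
f 37 24 36
f 8 23 28
f 23 2 25
f 28 25 9
f 23 25 28
f 4 30 16
f 30 10 31
f 16 31 5
f 30 31 16
f 4 16 14
f 16 5 15
f 14 15 3
f 16 15 14
f 4 14 21
f 14 3 20
f 21 20 7
f 14 20 21
f 4 21 26
f 21 7 27
f 26 27 9
f 21 27 26
f 4 26 30
f 26 9 33
f 30 33 10
f 26 33 30
f 5 31 19
f 31 10 32
f 19 32 6
f 31 32 19
f 3 15 39
f 15 5 40
f 39 40 12
f 15 40 39
f 7 20 36
f 20 3 35
f 36 35 11
f 20 35 36
f 9 27 28
f 27 7 24
f 28 24 8
f 27 24 28
f 10 33 29
f 33 9 25
f 29 25 2
f 33 25 29
f 44 46 43
f 47 44 43
f 43 46 45
f 45 47 43
f 44 50 46
f 48 44 47
f 48 50 44
f 46 50 45
f 49 47 45
f 45 50 49
f 49 48 47
f 50 48 49
f 52 54 51
f 55 52 51
f 51 54 53
f 53 55 51
f 52 58 54
f 56 52 55
f 56 58 52
f 54 58 53
f 57 55 53
f 53 58 57
f 57 56 55
f 58 56 57



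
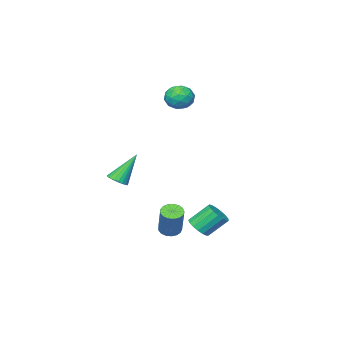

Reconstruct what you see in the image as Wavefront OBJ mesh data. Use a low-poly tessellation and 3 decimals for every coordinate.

v 0.415 -2.948 -1.014
v 0.852 -3.136 -0.718
v -0.475 -2.612 0.514
v 0.902 -2.909 -0.739
v 0.867 -2.689 -0.808
v 0.754 -2.514 -0.912
v 0.583 -2.414 -1.034
v 0.382 -2.407 -1.152
v 0.188 -2.493 -1.247
v 0.033 -2.658 -1.301
v -0.057 -2.873 -1.306
v -0.064 -3.101 -1.26
v 0.011 -3.303 -1.171
v 0.156 -3.443 -1.056
v 0.346 -3.498 -0.933
v 0.548 -3.458 -0.824
v 0.727 -3.33 -0.748
v -0.653 1.463 -2.963
v -0.207 1.916 -2.888
v -0.921 2.47 -1.983
v -1.367 2.017 -2.057
v -0.392 2.03 -3.104
v -1.106 2.584 -2.198
v -0.636 2.014 -3.287
v -1.351 2.569 -2.382
v -0.885 1.872 -3.397
v -1.6 2.427 -2.491
v -1.08 1.636 -3.406
v -1.795 2.191 -2.501
v -1.177 1.361 -3.315
v -1.892 1.915 -2.409
v -1.155 1.109 -3.142
v -1.869 1.663 -2.237
v -1.017 0.938 -2.929
v -1.732 1.492 -2.023
v -0.795 0.887 -2.723
v -1.51 1.441 -1.817
v -0.542 0.968 -2.572
v -1.256 1.523 -1.667
v -0.313 1.163 -2.511
v -1.028 1.717 -1.605
v -0.162 1.426 -2.553
v -0.877 1.981 -1.648
v -0.124 1.698 -2.689
v -0.839 2.252 -1.784
v -3.24 -2.668 2.96
v -2.856 -3.284 3.24
v -4.304 -3.096 3.48
v -3.92 -3.712 3.76
v -3.78 -3.002 4.047
v -3.122 -2.738 3.726
v -4.038 -3.642 2.994
v -3.38 -3.378 2.673
v -3.349 -3.886 3.261
v -3.189 -3.491 3.912
v -3.971 -2.889 2.808
v -3.811 -2.494 3.459
v -2.955 -2.939 3.054
v -4.205 -3.441 3.666
v -4.123 -3.024 3.835
v -3.897 -3.386 3.999
v -3.111 -2.618 3.34
v -2.885 -2.98 3.504
v -3.428 -2.814 3.979
v -4.275 -3.4 3.216
v -4.049 -3.762 3.38
v -3.263 -2.994 2.721
v -3.037 -3.356 2.885
v -3.732 -3.566 2.741
v -3.019 -3.655 3.231
v -3.644 -3.906 3.537
v -3.713 -3.865 3.087
v -3.327 -3.71 2.898
v -2.925 -3.422 3.614
v -3.55 -3.673 3.92
v -3.468 -3.256 4.088
v -3.081 -3.101 3.899
v -3.215 -3.776 3.626
v -3.61 -2.707 2.8
v -4.235 -2.958 3.106
v -4.079 -3.279 2.821
v -3.692 -3.124 2.632
v -3.516 -2.474 3.183
v -4.141 -2.725 3.489
v -3.833 -2.67 3.822
v -3.447 -2.515 3.633
v -3.945 -2.604 3.094
v 1.923 2.505 -2.028
v 2.336 2.705 -2.271
v 2.811 3.395 -0.896
v 2.397 3.195 -0.652
v 2.161 2.88 -2.298
v 2.636 3.57 -0.923
v 1.931 2.969 -2.263
v 2.406 3.658 -0.888
v 1.699 2.951 -2.174
v 2.174 3.641 -0.799
v 1.518 2.831 -2.052
v 1.993 3.521 -0.677
v 1.43 2.637 -1.924
v 1.905 3.327 -0.549
v 1.455 2.412 -1.819
v 1.93 3.102 -0.444
v 1.587 2.209 -1.763
v 2.062 2.899 -0.388
v 1.796 2.073 -1.767
v 2.27 2.763 -0.392
v 2.033 2.037 -1.831
v 2.508 2.727 -0.456
v 2.246 2.107 -1.94
v 2.721 2.797 -0.565
v 2.384 2.269 -2.069
v 2.859 2.959 -0.694
v 2.417 2.485 -2.188
v 2.892 3.175 -0.813
f 2 1 4
f 2 4 3
f 4 1 5
f 4 5 3
f 5 1 6
f 5 6 3
f 6 1 7
f 6 7 3
f 7 1 8
f 7 8 3
f 8 1 9
f 8 9 3
f 9 1 10
f 9 10 3
f 10 1 11
f 10 11 3
f 11 1 12
f 11 12 3
f 12 1 13
f 12 13 3
f 13 1 14
f 13 14 3
f 14 1 15
f 14 15 3
f 15 1 16
f 15 16 3
f 16 1 17
f 16 17 3
f 17 1 2
f 17 2 3
f 19 18 22
f 19 22 20
f 20 22 23
f 20 23 21
f 22 18 24
f 22 24 23
f 23 24 25
f 23 25 21
f 24 18 26
f 24 26 25
f 25 26 27
f 25 27 21
f 26 18 28
f 26 28 27
f 27 28 29
f 27 29 21
f 28 18 30
f 28 30 29
f 29 30 31
f 29 31 21
f 30 18 32
f 30 32 31
f 31 32 33
f 31 33 21
f 32 18 34
f 32 34 33
f 33 34 35
f 33 35 21
f 34 18 36
f 34 36 35
f 35 36 37
f 35 37 21
f 36 18 38
f 36 38 37
f 37 38 39
f 37 39 21
f 38 18 40
f 38 40 39
f 39 40 41
f 39 41 21
f 40 18 42
f 40 42 41
f 41 42 43
f 41 43 21
f 42 18 44
f 42 44 43
f 43 44 45
f 43 45 21
f 44 18 19
f 44 19 45
f 45 19 20
f 45 20 21
f 46 83 62
f 83 57 86
f 62 86 51
f 83 86 62
f 46 62 58
f 62 51 63
f 58 63 47
f 62 63 58
f 46 58 67
f 58 47 68
f 67 68 53
f 58 68 67
f 46 67 79
f 67 53 82
f 79 82 56
f 67 82 79
f 46 79 83
f 79 56 87
f 83 87 57
f 79 87 83
f 47 63 74
f 63 51 77
f 74 77 55
f 63 77 74
f 51 86 64
f 86 57 85
f 64 85 50
f 86 85 64
f 57 87 84
f 87 56 80
f 84 80 48
f 87 80 84
f 56 82 81
f 82 53 69
f 81 69 52
f 82 69 81
f 53 68 73
f 68 47 70
f 73 70 54
f 68 70 73
f 49 75 61
f 75 55 76
f 61 76 50
f 75 76 61
f 49 61 59
f 61 50 60
f 59 60 48
f 61 60 59
f 49 59 66
f 59 48 65
f 66 65 52
f 59 65 66
f 49 66 71
f 66 52 72
f 71 72 54
f 66 72 71
f 49 71 75
f 71 54 78
f 75 78 55
f 71 78 75
f 50 76 64
f 76 55 77
f 64 77 51
f 76 77 64
f 48 60 84
f 60 50 85
f 84 85 57
f 60 85 84
f 52 65 81
f 65 48 80
f 81 80 56
f 65 80 81
f 54 72 73
f 72 52 69
f 73 69 53
f 72 69 73
f 55 78 74
f 78 54 70
f 74 70 47
f 78 70 74
f 89 88 92
f 89 92 90
f 90 92 93
f 90 93 91
f 92 88 94
f 92 94 93
f 93 94 95
f 93 95 91
f 94 88 96
f 94 96 95
f 95 96 97
f 95 97 91
f 96 88 98
f 96 98 97
f 97 98 99
f 97 99 91
f 98 88 100
f 98 100 99
f 99 100 101
f 99 101 91
f 100 88 102
f 100 102 101
f 101 102 103
f 101 103 91
f 102 88 104
f 102 104 103
f 103 104 105
f 103 105 91
f 104 88 106
f 104 106 105
f 105 106 107
f 105 107 91
f 106 88 108
f 106 108 107
f 107 108 109
f 107 109 91
f 108 88 110
f 108 110 109
f 109 110 111
f 109 111 91
f 110 88 112
f 110 112 111
f 111 112 113
f 111 113 91
f 112 88 114
f 112 114 113
f 113 114 115
f 113 115 91
f 114 88 89
f 114 89 115
f 115 89 90
f 115 90 91



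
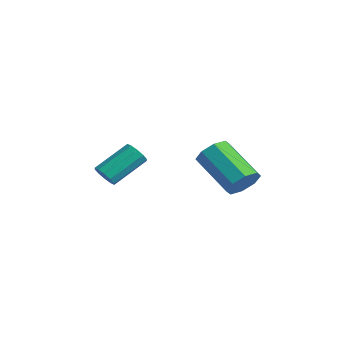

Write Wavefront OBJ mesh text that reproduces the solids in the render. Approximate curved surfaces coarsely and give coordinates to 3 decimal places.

v 2.278 1.686 2.07
v 2.705 1.442 2.701
v 0.929 1.23 3.821
v 0.502 1.474 3.19
v 2.627 2.049 2.692
v 0.851 1.837 3.811
v 2.344 2.444 2.318
v 0.568 2.232 3.438
v 2.023 2.394 1.799
v 0.247 2.182 2.919
v 1.851 1.93 1.439
v 0.075 1.718 2.559
v 1.929 1.323 1.449
v 0.153 1.111 2.568
v 2.212 0.928 1.822
v 0.436 0.716 2.942
v 2.533 0.978 2.341
v 0.757 0.766 3.461
v -3.274 -1.135 1.053
v -2.695 -1.214 1.133
v -2.627 0.297 2.127
v -3.206 0.375 2.047
v -2.741 -1.014 0.832
v -2.673 0.497 1.826
v -2.99 -0.86 0.615
v -2.922 0.651 1.609
v -3.348 -0.811 0.565
v -3.28 0.7 1.56
v -3.678 -0.886 0.702
v -3.61 0.624 1.697
v -3.853 -1.057 0.973
v -3.785 0.454 1.967
v -3.807 -1.257 1.274
v -3.739 0.254 2.268
v -3.558 -1.411 1.491
v -3.49 0.1 2.485
v -3.2 -1.46 1.54
v -3.132 0.051 2.535
v -2.87 -1.384 1.403
v -2.802 0.126 2.398
f 2 1 5
f 2 5 3
f 3 5 6
f 3 6 4
f 5 1 7
f 5 7 6
f 6 7 8
f 6 8 4
f 7 1 9
f 7 9 8
f 8 9 10
f 8 10 4
f 9 1 11
f 9 11 10
f 10 11 12
f 10 12 4
f 11 1 13
f 11 13 12
f 12 13 14
f 12 14 4
f 13 1 15
f 13 15 14
f 14 15 16
f 14 16 4
f 15 1 17
f 15 17 16
f 16 17 18
f 16 18 4
f 17 1 2
f 17 2 18
f 18 2 3
f 18 3 4
f 20 19 23
f 20 23 21
f 21 23 24
f 21 24 22
f 23 19 25
f 23 25 24
f 24 25 26
f 24 26 22
f 25 19 27
f 25 27 26
f 26 27 28
f 26 28 22
f 27 19 29
f 27 29 28
f 28 29 30
f 28 30 22
f 29 19 31
f 29 31 30
f 30 31 32
f 30 32 22
f 31 19 33
f 31 33 32
f 32 33 34
f 32 34 22
f 33 19 35
f 33 35 34
f 34 35 36
f 34 36 22
f 35 19 37
f 35 37 36
f 36 37 38
f 36 38 22
f 37 19 39
f 37 39 38
f 38 39 40
f 38 40 22
f 39 19 20
f 39 20 40
f 40 20 21
f 40 21 22



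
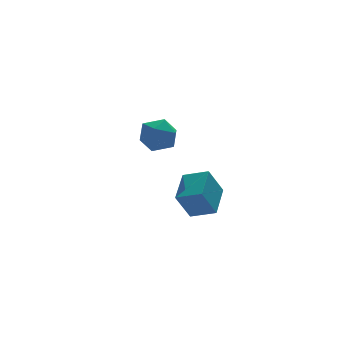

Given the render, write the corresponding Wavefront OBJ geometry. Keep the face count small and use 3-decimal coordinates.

v 0.204 -3.915 -4.9
v -0.673 -4.012 -3.309
v 1.312 -2.367 -4.195
v 0.435 -2.464 -2.604
v 1.225 -4.876 -4.396
v 0.348 -4.973 -2.805
v 2.333 -3.328 -3.691
v 1.456 -3.425 -2.1
v 0.697 3.653 -2.473
v 1.676 3.834 -1.751
v 0.984 1.686 -2.369
v 1.963 1.867 -1.647
v 0.834 2.11 -1.223
v 0.657 3.325 -1.288
v 2.003 2.195 -2.832
v 1.826 3.41 -2.897
v 2.484 2.933 -1.973
v 1.761 2.88 -0.979
v 0.899 2.64 -3.141
v 0.176 2.587 -2.147
f 2 4 1
f 5 2 1
f 1 4 3
f 3 5 1
f 2 8 4
f 6 2 5
f 6 8 2
f 4 8 3
f 7 5 3
f 3 8 7
f 7 6 5
f 8 6 7
f 9 20 14
f 9 14 10
f 9 10 16
f 9 16 19
f 9 19 20
f 10 14 18
f 14 20 13
f 20 19 11
f 19 16 15
f 16 10 17
f 12 18 13
f 12 13 11
f 12 11 15
f 12 15 17
f 12 17 18
f 13 18 14
f 11 13 20
f 15 11 19
f 17 15 16
f 18 17 10



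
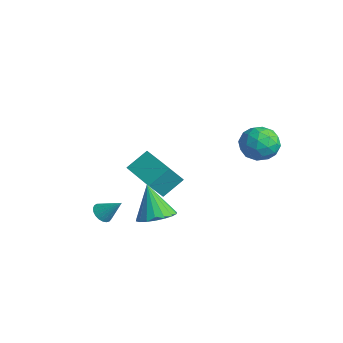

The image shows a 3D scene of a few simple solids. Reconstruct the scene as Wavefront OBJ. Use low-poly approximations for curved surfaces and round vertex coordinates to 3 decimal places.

v -1.819 -4.103 -2.943
v -1.407 -3.92 -3.398
v -1.041 -3.397 -1.957
v -1.585 -3.721 -3.4
v -1.802 -3.589 -3.324
v -2.023 -3.545 -3.181
v -2.208 -3.598 -2.997
v -2.326 -3.738 -2.804
v -2.356 -3.941 -2.635
v -2.293 -4.172 -2.519
v -2.148 -4.391 -2.476
v -1.946 -4.561 -2.514
v -1.722 -4.651 -2.627
v -1.515 -4.646 -2.793
v -1.36 -4.547 -2.986
v -1.285 -4.372 -3.171
v -1.301 -4.15 -3.317
v -4.605 -0.422 -3.123
v -4.409 -1.362 -1.881
v -4.604 0.798 -2.201
v -4.408 -0.141 -0.958
v -2.432 -0.259 -3.342
v -2.236 -1.198 -2.099
v -2.431 0.962 -2.419
v -2.235 0.022 -1.177
v 1.19 2.769 2.927
v 1.917 3.627 2.9
v 2.103 1.953 1.58
v 2.83 2.811 1.553
v 2.816 2.114 2.436
v 2.251 2.618 3.268
v 1.769 2.962 1.212
v 1.204 3.466 2.044
v 2.275 3.746 1.84
v 2.922 3.222 2.596
v 1.098 2.358 1.884
v 1.745 1.834 2.64
v 1.473 3.27 3.032
v 2.547 2.31 1.448
v 2.538 1.9 1.967
v 2.966 2.405 1.951
v 1.67 2.677 3.248
v 2.097 3.181 3.232
v 2.625 2.291 2.96
v 1.923 2.399 1.248
v 2.35 2.903 1.232
v 1.054 3.175 2.529
v 1.482 3.68 2.513
v 1.395 3.289 1.52
v 2.111 3.844 2.393
v 2.648 3.365 1.601
v 2.024 3.453 1.4
v 1.692 3.75 1.89
v 2.491 3.536 2.837
v 3.028 3.056 2.046
v 3.019 2.647 2.565
v 2.688 2.943 3.054
v 2.701 3.606 2.214
v 0.992 2.524 2.434
v 1.529 2.044 1.643
v 1.332 2.637 1.426
v 1.001 2.933 1.915
v 1.372 2.215 2.879
v 1.909 1.736 2.087
v 2.328 1.83 2.59
v 1.996 2.127 3.08
v 1.319 1.974 2.266
v 0.983 -2.505 -2.066
v 1.937 -2.538 -1.605
v 0.077 -2.535 -0.194
v 1.852 -2.075 -1.638
v 1.596 -1.697 -1.756
v 1.218 -1.479 -1.936
v 0.793 -1.464 -2.141
v 0.406 -1.656 -2.331
v 0.134 -2.015 -2.469
v 0.029 -2.471 -2.527
v 0.113 -2.934 -2.494
v 0.37 -3.312 -2.376
v 0.748 -3.53 -2.197
v 1.173 -3.545 -1.991
v 1.56 -3.354 -1.801
v 1.832 -2.994 -1.663
f 2 1 4
f 2 4 3
f 4 1 5
f 4 5 3
f 5 1 6
f 5 6 3
f 6 1 7
f 6 7 3
f 7 1 8
f 7 8 3
f 8 1 9
f 8 9 3
f 9 1 10
f 9 10 3
f 10 1 11
f 10 11 3
f 11 1 12
f 11 12 3
f 12 1 13
f 12 13 3
f 13 1 14
f 13 14 3
f 14 1 15
f 14 15 3
f 15 1 16
f 15 16 3
f 16 1 17
f 16 17 3
f 17 1 2
f 17 2 3
f 19 21 18
f 22 19 18
f 18 21 20
f 20 22 18
f 19 25 21
f 23 19 22
f 23 25 19
f 21 25 20
f 24 22 20
f 20 25 24
f 24 23 22
f 25 23 24
f 26 63 42
f 63 37 66
f 42 66 31
f 63 66 42
f 26 42 38
f 42 31 43
f 38 43 27
f 42 43 38
f 26 38 47
f 38 27 48
f 47 48 33
f 38 48 47
f 26 47 59
f 47 33 62
f 59 62 36
f 47 62 59
f 26 59 63
f 59 36 67
f 63 67 37
f 59 67 63
f 27 43 54
f 43 31 57
f 54 57 35
f 43 57 54
f 31 66 44
f 66 37 65
f 44 65 30
f 66 65 44
f 37 67 64
f 67 36 60
f 64 60 28
f 67 60 64
f 36 62 61
f 62 33 49
f 61 49 32
f 62 49 61
f 33 48 53
f 48 27 50
f 53 50 34
f 48 50 53
f 29 55 41
f 55 35 56
f 41 56 30
f 55 56 41
f 29 41 39
f 41 30 40
f 39 40 28
f 41 40 39
f 29 39 46
f 39 28 45
f 46 45 32
f 39 45 46
f 29 46 51
f 46 32 52
f 51 52 34
f 46 52 51
f 29 51 55
f 51 34 58
f 55 58 35
f 51 58 55
f 30 56 44
f 56 35 57
f 44 57 31
f 56 57 44
f 28 40 64
f 40 30 65
f 64 65 37
f 40 65 64
f 32 45 61
f 45 28 60
f 61 60 36
f 45 60 61
f 34 52 53
f 52 32 49
f 53 49 33
f 52 49 53
f 35 58 54
f 58 34 50
f 54 50 27
f 58 50 54
f 69 68 71
f 69 71 70
f 71 68 72
f 71 72 70
f 72 68 73
f 72 73 70
f 73 68 74
f 73 74 70
f 74 68 75
f 74 75 70
f 75 68 76
f 75 76 70
f 76 68 77
f 76 77 70
f 77 68 78
f 77 78 70
f 78 68 79
f 78 79 70
f 79 68 80
f 79 80 70
f 80 68 81
f 80 81 70
f 81 68 82
f 81 82 70
f 82 68 83
f 82 83 70
f 83 68 69
f 83 69 70



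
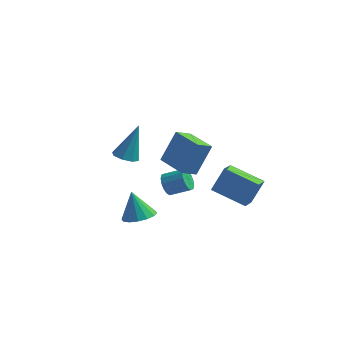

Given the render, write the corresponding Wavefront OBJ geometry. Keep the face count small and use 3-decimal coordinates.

v -3.917 0.153 -1.418
v -3.255 0.128 -1.573
v -3.463 0.887 0.398
v -3.473 0.582 -1.702
v -3.951 0.785 -1.665
v -4.408 0.618 -1.483
v -4.578 0.178 -1.263
v -4.36 -0.277 -1.133
v -3.883 -0.48 -1.17
v -3.425 -0.312 -1.352
v 0.185 -4.558 1.626
v 0.697 -3.85 3.107
v -1.047 -3.668 1.626
v -0.535 -2.959 3.107
v 0.675 -3.881 1.133
v 1.187 -3.172 2.614
v -0.557 -2.99 1.133
v -0.045 -2.282 2.614
v 0.05 1.086 -3.679
v 0.549 1.621 -2.415
v 0.108 2.053 -4.111
v 0.607 2.588 -2.847
v 1.833 0.732 -4.233
v 2.332 1.267 -2.969
v 1.891 1.699 -4.665
v 2.39 2.234 -3.401
v -2.479 -2.345 -3.578
v -1.894 -1.73 -3.53
v -2.961 -1.995 -2.202
v -2.249 -1.536 -3.703
v -2.666 -1.559 -3.844
v -3.032 -1.793 -3.913
v -3.25 -2.175 -3.892
v -3.262 -2.602 -3.787
v -3.063 -2.96 -3.627
v -2.708 -3.154 -3.453
v -2.292 -3.131 -3.313
v -1.925 -2.897 -3.244
v -1.707 -2.515 -3.264
v -1.696 -2.088 -3.369
v -1.073 -2.592 -0.851
v -0.82 -2.989 -1.255
v 0.146 -2.844 -0.793
v -0.107 -2.448 -0.389
v -0.796 -2.701 -1.395
v 0.169 -2.556 -0.933
v -0.846 -2.384 -1.389
v 0.119 -2.239 -0.927
v -0.957 -2.123 -1.239
v 0.008 -1.978 -0.777
v -1.099 -1.987 -0.985
v -0.134 -1.843 -0.523
v -1.234 -2.014 -0.695
v -0.268 -1.87 -0.233
v -1.326 -2.196 -0.447
v -0.36 -2.051 0.015
v -1.349 -2.484 -0.307
v -0.384 -2.339 0.155
v -1.299 -2.801 -0.313
v -0.334 -2.656 0.149
v -1.188 -3.062 -0.463
v -0.223 -2.917 -0.001
v -1.046 -3.197 -0.717
v -0.081 -3.053 -0.255
v -0.912 -3.17 -1.007
v 0.054 -3.026 -0.545
f 2 1 4
f 2 4 3
f 4 1 5
f 4 5 3
f 5 1 6
f 5 6 3
f 6 1 7
f 6 7 3
f 7 1 8
f 7 8 3
f 8 1 9
f 8 9 3
f 9 1 10
f 9 10 3
f 10 1 2
f 10 2 3
f 12 14 11
f 15 12 11
f 11 14 13
f 13 15 11
f 12 18 14
f 16 12 15
f 16 18 12
f 14 18 13
f 17 15 13
f 13 18 17
f 17 16 15
f 18 16 17
f 20 22 19
f 23 20 19
f 19 22 21
f 21 23 19
f 20 26 22
f 24 20 23
f 24 26 20
f 22 26 21
f 25 23 21
f 21 26 25
f 25 24 23
f 26 24 25
f 28 27 30
f 28 30 29
f 30 27 31
f 30 31 29
f 31 27 32
f 31 32 29
f 32 27 33
f 32 33 29
f 33 27 34
f 33 34 29
f 34 27 35
f 34 35 29
f 35 27 36
f 35 36 29
f 36 27 37
f 36 37 29
f 37 27 38
f 37 38 29
f 38 27 39
f 38 39 29
f 39 27 40
f 39 40 29
f 40 27 28
f 40 28 29
f 42 41 45
f 42 45 43
f 43 45 46
f 43 46 44
f 45 41 47
f 45 47 46
f 46 47 48
f 46 48 44
f 47 41 49
f 47 49 48
f 48 49 50
f 48 50 44
f 49 41 51
f 49 51 50
f 50 51 52
f 50 52 44
f 51 41 53
f 51 53 52
f 52 53 54
f 52 54 44
f 53 41 55
f 53 55 54
f 54 55 56
f 54 56 44
f 55 41 57
f 55 57 56
f 56 57 58
f 56 58 44
f 57 41 59
f 57 59 58
f 58 59 60
f 58 60 44
f 59 41 61
f 59 61 60
f 60 61 62
f 60 62 44
f 61 41 63
f 61 63 62
f 62 63 64
f 62 64 44
f 63 41 65
f 63 65 64
f 64 65 66
f 64 66 44
f 65 41 42
f 65 42 66
f 66 42 43
f 66 43 44



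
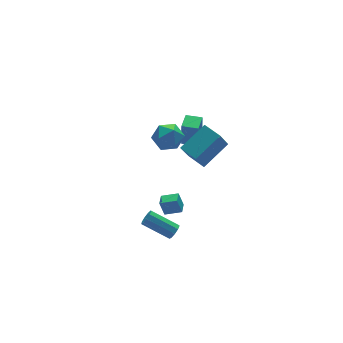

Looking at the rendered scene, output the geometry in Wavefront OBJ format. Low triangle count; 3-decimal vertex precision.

v 0.138 1.697 2.534
v 0.656 2.57 2.848
v 1.264 1.49 1.252
v 1.782 2.363 1.566
v 1.804 1.487 2.167
v 1.108 1.615 2.959
v 0.812 2.445 1.141
v 0.116 2.573 1.933
v 1.073 3.032 1.987
v 1.685 2.44 2.621
v 0.235 1.62 1.479
v 0.847 1.028 2.113
v 0.238 -2.393 3.933
v 2.02 -2.088 4.982
v -0.08 -1.189 4.122
v 1.702 -0.883 5.172
v 1.058 -1.937 2.408
v 2.84 -1.631 3.458
v 0.74 -0.732 2.598
v 2.522 -0.427 3.647
v -1.292 -2.626 -2.026
v -0.964 -2.635 -1.598
v -2.119 -1.402 -0.686
v -2.448 -1.394 -1.114
v -0.861 -2.367 -1.83
v -2.016 -1.134 -0.918
v -0.96 -2.22 -2.154
v -2.115 -0.988 -1.242
v -1.215 -2.264 -2.418
v -2.37 -1.031 -1.506
v -1.506 -2.477 -2.499
v -2.661 -1.244 -1.587
v -1.697 -2.76 -2.358
v -2.852 -1.527 -1.446
v -1.699 -2.98 -2.062
v -2.854 -1.748 -1.15
v -1.51 -3.036 -1.749
v -2.665 -1.803 -0.837
v -1.22 -2.899 -1.566
v -2.375 -1.666 -0.654
v 0.268 1.282 -4.619
v 0.071 1.553 -3.635
v 0.759 1.946 -4.705
v 0.562 2.218 -3.72
v 1.138 0.682 -4.28
v 0.941 0.954 -3.295
v 1.629 1.347 -4.365
v 1.432 1.618 -3.381
v 2.885 3.796 -0.934
v 2.87 3.748 0.816
v 3.689 4.66 -0.903
v 3.673 4.612 0.846
v 3.647 3.088 -0.946
v 3.631 3.04 0.803
v 4.45 3.952 -0.916
v 4.435 3.904 0.834
f 1 12 6
f 1 6 2
f 1 2 8
f 1 8 11
f 1 11 12
f 2 6 10
f 6 12 5
f 12 11 3
f 11 8 7
f 8 2 9
f 4 10 5
f 4 5 3
f 4 3 7
f 4 7 9
f 4 9 10
f 5 10 6
f 3 5 12
f 7 3 11
f 9 7 8
f 10 9 2
f 14 16 13
f 17 14 13
f 13 16 15
f 15 17 13
f 14 20 16
f 18 14 17
f 18 20 14
f 16 20 15
f 19 17 15
f 15 20 19
f 19 18 17
f 20 18 19
f 22 21 25
f 22 25 23
f 23 25 26
f 23 26 24
f 25 21 27
f 25 27 26
f 26 27 28
f 26 28 24
f 27 21 29
f 27 29 28
f 28 29 30
f 28 30 24
f 29 21 31
f 29 31 30
f 30 31 32
f 30 32 24
f 31 21 33
f 31 33 32
f 32 33 34
f 32 34 24
f 33 21 35
f 33 35 34
f 34 35 36
f 34 36 24
f 35 21 37
f 35 37 36
f 36 37 38
f 36 38 24
f 37 21 39
f 37 39 38
f 38 39 40
f 38 40 24
f 39 21 22
f 39 22 40
f 40 22 23
f 40 23 24
f 42 44 41
f 45 42 41
f 41 44 43
f 43 45 41
f 42 48 44
f 46 42 45
f 46 48 42
f 44 48 43
f 47 45 43
f 43 48 47
f 47 46 45
f 48 46 47
f 50 52 49
f 53 50 49
f 49 52 51
f 51 53 49
f 50 56 52
f 54 50 53
f 54 56 50
f 52 56 51
f 55 53 51
f 51 56 55
f 55 54 53
f 56 54 55



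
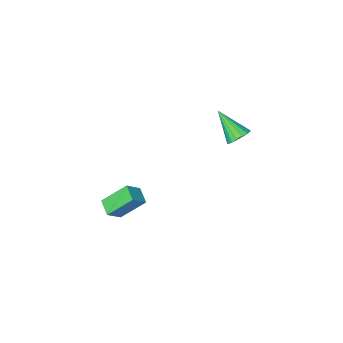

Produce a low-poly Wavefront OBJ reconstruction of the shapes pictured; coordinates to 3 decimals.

v 1.432 -3.732 1.145
v 2.192 -3.708 1.826
v 1.644 -2.888 0.879
v 2.404 -2.864 1.559
v 2.476 -4.356 0.001
v 3.236 -4.332 0.681
v 2.688 -3.512 -0.266
v 3.448 -3.488 0.415
v -3.941 -3.172 2.638
v -3.59 -3.506 2.161
v -3.639 -4.548 3.822
v -3.365 -3.326 2.312
v -3.271 -3.111 2.538
v -3.331 -2.91 2.787
v -3.531 -2.769 3.001
v -3.825 -2.721 3.133
v -4.145 -2.775 3.151
v -4.419 -2.921 3.052
v -4.583 -3.124 2.857
v -4.6 -3.339 2.613
v -4.466 -3.515 2.374
v -4.212 -3.612 2.196
v -3.896 -3.609 2.119
f 2 4 1
f 5 2 1
f 1 4 3
f 3 5 1
f 2 8 4
f 6 2 5
f 6 8 2
f 4 8 3
f 7 5 3
f 3 8 7
f 7 6 5
f 8 6 7
f 10 9 12
f 10 12 11
f 12 9 13
f 12 13 11
f 13 9 14
f 13 14 11
f 14 9 15
f 14 15 11
f 15 9 16
f 15 16 11
f 16 9 17
f 16 17 11
f 17 9 18
f 17 18 11
f 18 9 19
f 18 19 11
f 19 9 20
f 19 20 11
f 20 9 21
f 20 21 11
f 21 9 22
f 21 22 11
f 22 9 23
f 22 23 11
f 23 9 10
f 23 10 11



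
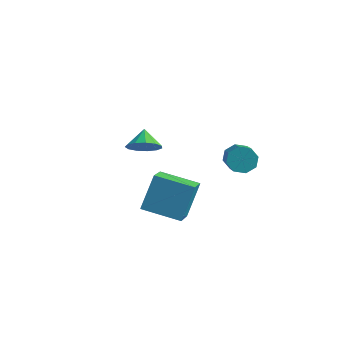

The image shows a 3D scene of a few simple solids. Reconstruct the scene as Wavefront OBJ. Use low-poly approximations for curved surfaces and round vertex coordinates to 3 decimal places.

v -1.867 3.49 -3.675
v -1.048 3.727 -3.46
v -2.253 4.25 -3.045
v -1.171 3.995 -3.859
v -1.515 4.103 -4.199
v -1.971 4.016 -4.373
v -2.394 3.762 -4.325
v -2.65 3.421 -4.071
v -2.657 3.103 -3.692
v -2.414 2.907 -3.306
v -1.997 2.896 -3.038
v -1.539 3.074 -2.972
v -1.185 3.384 -3.13
v 0.518 -0.564 -3.914
v 0.966 -1.944 -3.027
v 0.635 0.472 -2.361
v 1.083 -0.908 -1.475
v 2.337 -0.212 -4.285
v 2.785 -1.592 -3.399
v 2.454 0.824 -2.733
v 2.902 -0.556 -1.846
v 3.362 2.758 -1.969
v 3.985 2.877 -2.31
v 4.801 1.58 -1.272
v 4.178 1.462 -0.931
v 3.925 3.195 -1.865
v 4.74 1.899 -0.827
v 3.535 3.258 -1.48
v 4.351 1.962 -0.443
v 3.044 3.028 -1.382
v 3.86 1.732 -0.344
v 2.739 2.64 -1.628
v 3.555 1.343 -0.59
v 2.8 2.321 -2.073
v 3.615 1.025 -1.035
v 3.189 2.258 -2.457
v 4.005 0.962 -1.42
v 3.68 2.488 -2.556
v 4.496 1.192 -1.518
f 2 1 4
f 2 4 3
f 4 1 5
f 4 5 3
f 5 1 6
f 5 6 3
f 6 1 7
f 6 7 3
f 7 1 8
f 7 8 3
f 8 1 9
f 8 9 3
f 9 1 10
f 9 10 3
f 10 1 11
f 10 11 3
f 11 1 12
f 11 12 3
f 12 1 13
f 12 13 3
f 13 1 2
f 13 2 3
f 15 17 14
f 18 15 14
f 14 17 16
f 16 18 14
f 15 21 17
f 19 15 18
f 19 21 15
f 17 21 16
f 20 18 16
f 16 21 20
f 20 19 18
f 21 19 20
f 23 22 26
f 23 26 24
f 24 26 27
f 24 27 25
f 26 22 28
f 26 28 27
f 27 28 29
f 27 29 25
f 28 22 30
f 28 30 29
f 29 30 31
f 29 31 25
f 30 22 32
f 30 32 31
f 31 32 33
f 31 33 25
f 32 22 34
f 32 34 33
f 33 34 35
f 33 35 25
f 34 22 36
f 34 36 35
f 35 36 37
f 35 37 25
f 36 22 38
f 36 38 37
f 37 38 39
f 37 39 25
f 38 22 23
f 38 23 39
f 39 23 24
f 39 24 25



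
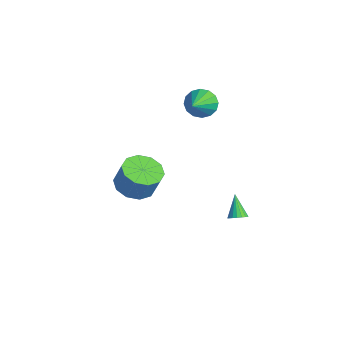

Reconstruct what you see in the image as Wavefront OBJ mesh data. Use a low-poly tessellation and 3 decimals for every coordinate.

v -0.5 -3.773 -0.317
v 0.537 -3.85 -0.678
v 1.036 -3.564 0.697
v -0 -3.487 1.057
v 0.34 -3.202 -0.741
v 0.839 -2.916 0.633
v -0.178 -2.773 -0.642
v 0.322 -2.487 0.732
v -0.818 -2.725 -0.419
v -0.319 -2.439 0.955
v -1.337 -3.078 -0.158
v -0.838 -2.792 1.217
v -1.536 -3.696 0.043
v -1.037 -3.41 1.418
v -1.339 -4.344 0.107
v -0.84 -4.058 1.481
v -0.822 -4.773 0.008
v -0.322 -4.487 1.382
v -0.181 -4.821 -0.215
v 0.318 -4.535 1.159
v 0.338 -4.468 -0.477
v 0.837 -4.182 0.898
v -2.897 0.544 3.105
v -2.45 0.44 2.331
v -1.483 -0.444 4.055
v -2.291 0.84 2.509
v -2.294 1.16 2.847
v -2.459 1.316 3.254
v -2.742 1.264 3.621
v -3.066 1.02 3.85
v -3.345 0.648 3.878
v -3.504 0.248 3.7
v -3.501 -0.073 3.362
v -3.335 -0.228 2.955
v -3.053 -0.177 2.588
v -2.729 0.068 2.36
v -0.104 1.57 -3.999
v 0.157 1.177 -3.735
v -0.996 1.73 -2.881
v 0.276 1.375 -3.669
v 0.32 1.611 -3.667
v 0.28 1.839 -3.732
v 0.164 2.014 -3.849
v -0.005 2.1 -3.997
v -0.193 2.082 -4.144
v -0.364 1.962 -4.263
v -0.484 1.764 -4.33
v -0.528 1.528 -4.331
v -0.488 1.3 -4.267
v -0.372 1.126 -4.149
v -0.203 1.039 -4.002
v -0.014 1.057 -3.854
f 2 1 5
f 2 5 3
f 3 5 6
f 3 6 4
f 5 1 7
f 5 7 6
f 6 7 8
f 6 8 4
f 7 1 9
f 7 9 8
f 8 9 10
f 8 10 4
f 9 1 11
f 9 11 10
f 10 11 12
f 10 12 4
f 11 1 13
f 11 13 12
f 12 13 14
f 12 14 4
f 13 1 15
f 13 15 14
f 14 15 16
f 14 16 4
f 15 1 17
f 15 17 16
f 16 17 18
f 16 18 4
f 17 1 19
f 17 19 18
f 18 19 20
f 18 20 4
f 19 1 21
f 19 21 20
f 20 21 22
f 20 22 4
f 21 1 2
f 21 2 22
f 22 2 3
f 22 3 4
f 24 23 26
f 24 26 25
f 26 23 27
f 26 27 25
f 27 23 28
f 27 28 25
f 28 23 29
f 28 29 25
f 29 23 30
f 29 30 25
f 30 23 31
f 30 31 25
f 31 23 32
f 31 32 25
f 32 23 33
f 32 33 25
f 33 23 34
f 33 34 25
f 34 23 35
f 34 35 25
f 35 23 36
f 35 36 25
f 36 23 24
f 36 24 25
f 38 37 40
f 38 40 39
f 40 37 41
f 40 41 39
f 41 37 42
f 41 42 39
f 42 37 43
f 42 43 39
f 43 37 44
f 43 44 39
f 44 37 45
f 44 45 39
f 45 37 46
f 45 46 39
f 46 37 47
f 46 47 39
f 47 37 48
f 47 48 39
f 48 37 49
f 48 49 39
f 49 37 50
f 49 50 39
f 50 37 51
f 50 51 39
f 51 37 52
f 51 52 39
f 52 37 38
f 52 38 39



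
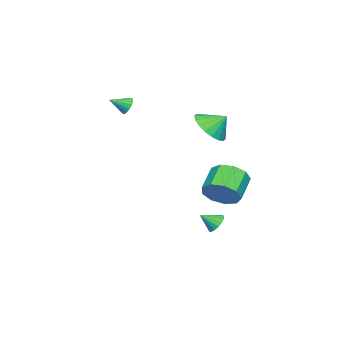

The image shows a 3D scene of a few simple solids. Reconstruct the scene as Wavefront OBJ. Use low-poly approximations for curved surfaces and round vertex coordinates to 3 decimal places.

v -2.101 -2.328 3.082
v -1.719 -2.321 2.659
v -1.559 -3.092 3.558
v -1.621 -2.14 2.838
v -1.633 -2.002 3.073
v -1.753 -1.939 3.31
v -1.952 -1.965 3.495
v -2.185 -2.074 3.585
v -2.399 -2.242 3.56
v -2.545 -2.429 3.425
v -2.588 -2.593 3.212
v -2.521 -2.697 2.969
v -2.357 -2.716 2.752
v -2.134 -2.646 2.61
v -1.904 -2.504 2.577
v -1.187 2.55 2.587
v -0.568 3.256 2.032
v -1.393 3.35 3.373
v -1.01 3.328 1.843
v -1.486 3.246 1.802
v -1.903 3.026 1.916
v -2.178 2.712 2.163
v -2.257 2.366 2.494
v -2.124 2.056 2.843
v -1.806 1.845 3.142
v -1.364 1.773 3.33
v -0.888 1.855 3.371
v -0.471 2.075 3.257
v -0.196 2.389 3.01
v -0.117 2.735 2.68
v -0.25 3.044 2.33
v -1.455 3.056 -1.985
v -0.899 2.73 -1.156
v -2.229 2.678 -0.286
v -2.785 3.004 -1.115
v -0.932 3.448 -1.164
v -2.262 3.395 -0.293
v -1.21 3.982 -1.555
v -2.539 3.93 -0.684
v -1.603 4.083 -2.148
v -2.932 4.031 -1.277
v -1.926 3.704 -2.665
v -3.255 3.651 -1.794
v -2.03 3.021 -2.864
v -3.359 2.969 -1.993
v -1.864 2.355 -2.652
v -3.193 2.303 -1.781
v -1.508 2.017 -2.128
v -2.837 1.965 -1.257
v -1.127 2.165 -1.537
v -2.456 2.113 -0.666
v -2.007 2.588 -4.301
v -1.704 2.334 -4.792
v -1.613 1.852 -3.679
v -1.507 2.533 -4.681
v -1.425 2.745 -4.483
v -1.475 2.921 -4.243
v -1.648 3.02 -4.017
v -1.902 3.02 -3.855
v -2.181 2.921 -3.796
v -2.42 2.746 -3.852
v -2.564 2.534 -4.011
v -2.58 2.335 -4.237
v -2.465 2.193 -4.477
v -2.245 2.142 -4.677
v -1.971 2.193 -4.79
f 2 1 4
f 2 4 3
f 4 1 5
f 4 5 3
f 5 1 6
f 5 6 3
f 6 1 7
f 6 7 3
f 7 1 8
f 7 8 3
f 8 1 9
f 8 9 3
f 9 1 10
f 9 10 3
f 10 1 11
f 10 11 3
f 11 1 12
f 11 12 3
f 12 1 13
f 12 13 3
f 13 1 14
f 13 14 3
f 14 1 15
f 14 15 3
f 15 1 2
f 15 2 3
f 17 16 19
f 17 19 18
f 19 16 20
f 19 20 18
f 20 16 21
f 20 21 18
f 21 16 22
f 21 22 18
f 22 16 23
f 22 23 18
f 23 16 24
f 23 24 18
f 24 16 25
f 24 25 18
f 25 16 26
f 25 26 18
f 26 16 27
f 26 27 18
f 27 16 28
f 27 28 18
f 28 16 29
f 28 29 18
f 29 16 30
f 29 30 18
f 30 16 31
f 30 31 18
f 31 16 17
f 31 17 18
f 33 32 36
f 33 36 34
f 34 36 37
f 34 37 35
f 36 32 38
f 36 38 37
f 37 38 39
f 37 39 35
f 38 32 40
f 38 40 39
f 39 40 41
f 39 41 35
f 40 32 42
f 40 42 41
f 41 42 43
f 41 43 35
f 42 32 44
f 42 44 43
f 43 44 45
f 43 45 35
f 44 32 46
f 44 46 45
f 45 46 47
f 45 47 35
f 46 32 48
f 46 48 47
f 47 48 49
f 47 49 35
f 48 32 50
f 48 50 49
f 49 50 51
f 49 51 35
f 50 32 33
f 50 33 51
f 51 33 34
f 51 34 35
f 53 52 55
f 53 55 54
f 55 52 56
f 55 56 54
f 56 52 57
f 56 57 54
f 57 52 58
f 57 58 54
f 58 52 59
f 58 59 54
f 59 52 60
f 59 60 54
f 60 52 61
f 60 61 54
f 61 52 62
f 61 62 54
f 62 52 63
f 62 63 54
f 63 52 64
f 63 64 54
f 64 52 65
f 64 65 54
f 65 52 66
f 65 66 54
f 66 52 53
f 66 53 54

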